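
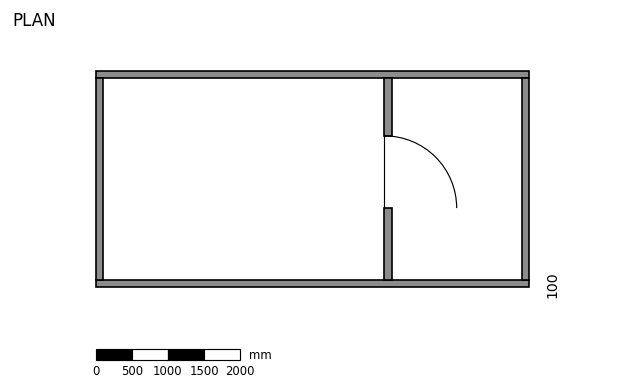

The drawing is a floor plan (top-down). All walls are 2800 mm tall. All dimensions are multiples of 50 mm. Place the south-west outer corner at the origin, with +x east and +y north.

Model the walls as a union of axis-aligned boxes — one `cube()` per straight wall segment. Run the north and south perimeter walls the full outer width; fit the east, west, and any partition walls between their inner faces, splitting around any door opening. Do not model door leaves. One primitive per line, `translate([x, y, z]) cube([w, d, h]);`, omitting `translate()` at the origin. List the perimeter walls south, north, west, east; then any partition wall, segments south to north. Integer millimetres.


cube([6000, 100, 2800]);
translate([0, 2900, 0]) cube([6000, 100, 2800]);
translate([0, 100, 0]) cube([100, 2800, 2800]);
translate([5900, 100, 0]) cube([100, 2800, 2800]);
translate([4000, 100, 0]) cube([100, 1000, 2800]);
translate([4000, 2100, 0]) cube([100, 800, 2800]);


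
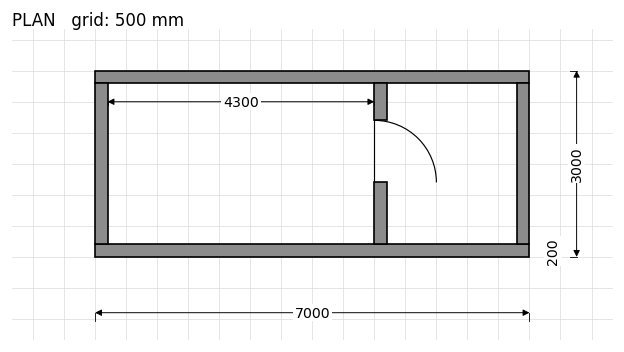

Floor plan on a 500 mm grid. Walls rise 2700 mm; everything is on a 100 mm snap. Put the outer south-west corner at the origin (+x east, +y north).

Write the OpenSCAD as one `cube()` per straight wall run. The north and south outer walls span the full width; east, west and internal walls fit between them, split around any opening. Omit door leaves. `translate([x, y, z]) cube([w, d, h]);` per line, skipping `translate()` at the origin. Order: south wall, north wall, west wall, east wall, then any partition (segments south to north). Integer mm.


cube([7000, 200, 2700]);
translate([0, 2800, 0]) cube([7000, 200, 2700]);
translate([0, 200, 0]) cube([200, 2600, 2700]);
translate([6800, 200, 0]) cube([200, 2600, 2700]);
translate([4500, 200, 0]) cube([200, 1000, 2700]);
translate([4500, 2200, 0]) cube([200, 600, 2700]);


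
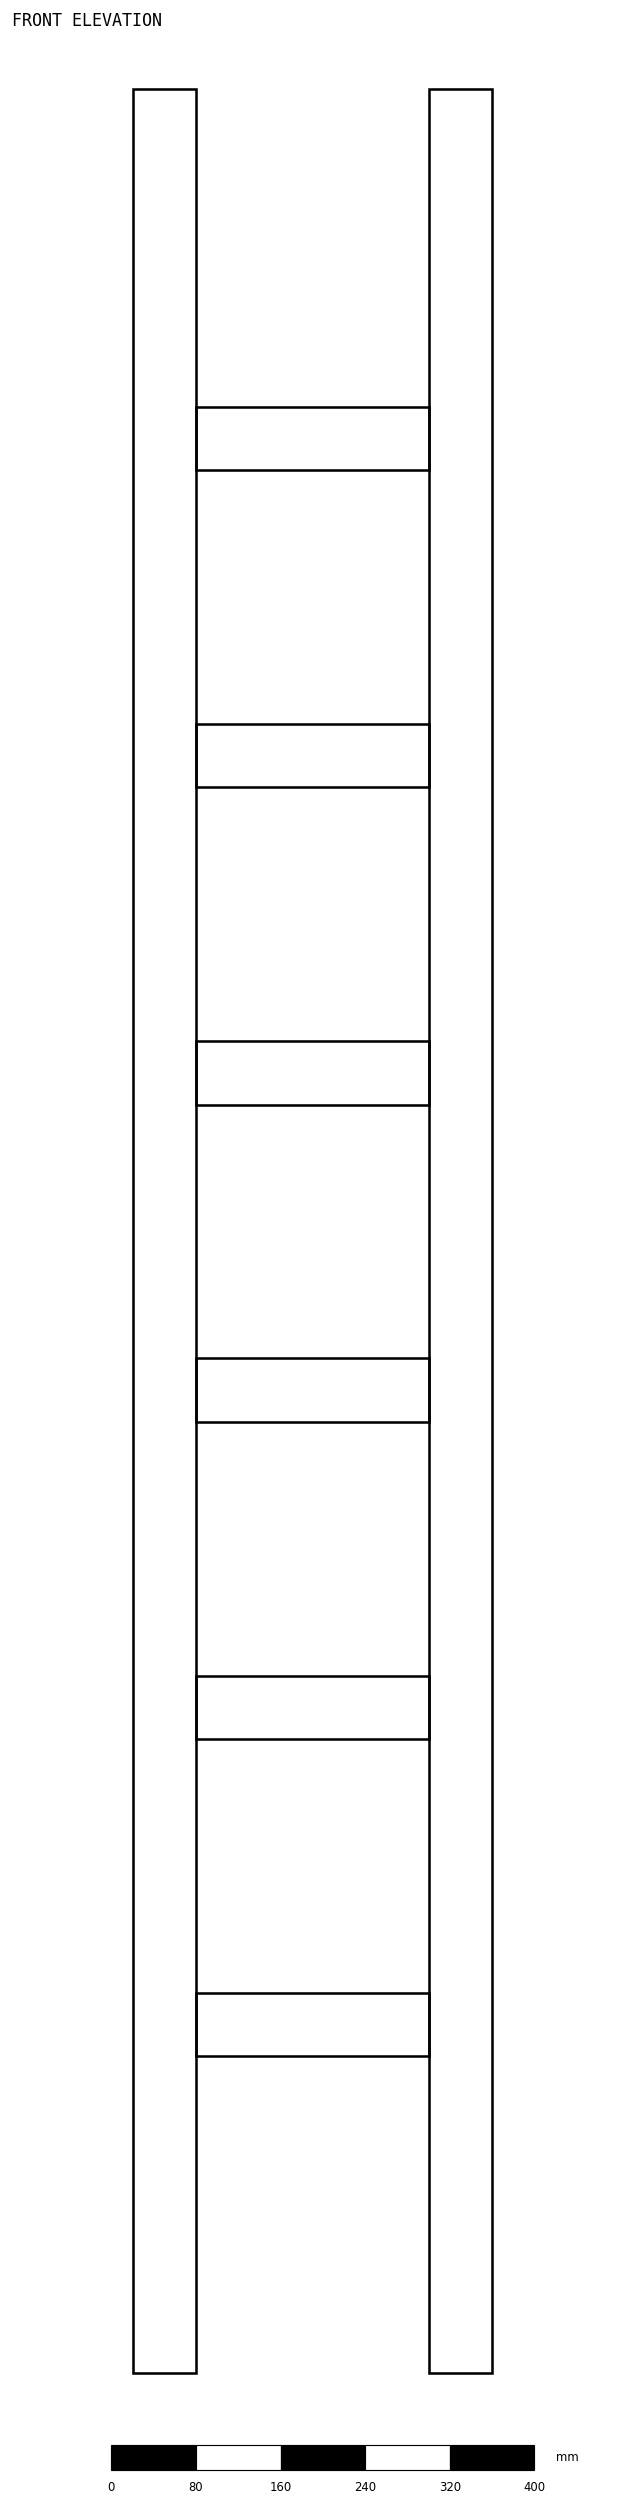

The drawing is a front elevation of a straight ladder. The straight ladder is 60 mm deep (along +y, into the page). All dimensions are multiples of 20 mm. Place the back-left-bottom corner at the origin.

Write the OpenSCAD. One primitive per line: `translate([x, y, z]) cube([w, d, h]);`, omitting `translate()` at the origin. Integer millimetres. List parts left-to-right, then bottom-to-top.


cube([60, 60, 2160]);
translate([60, 0, 300]) cube([220, 60, 60]);
translate([60, 0, 600]) cube([220, 60, 60]);
translate([60, 0, 900]) cube([220, 60, 60]);
translate([60, 0, 1200]) cube([220, 60, 60]);
translate([60, 0, 1500]) cube([220, 60, 60]);
translate([60, 0, 1800]) cube([220, 60, 60]);
translate([280, 0, 0]) cube([60, 60, 2160]);


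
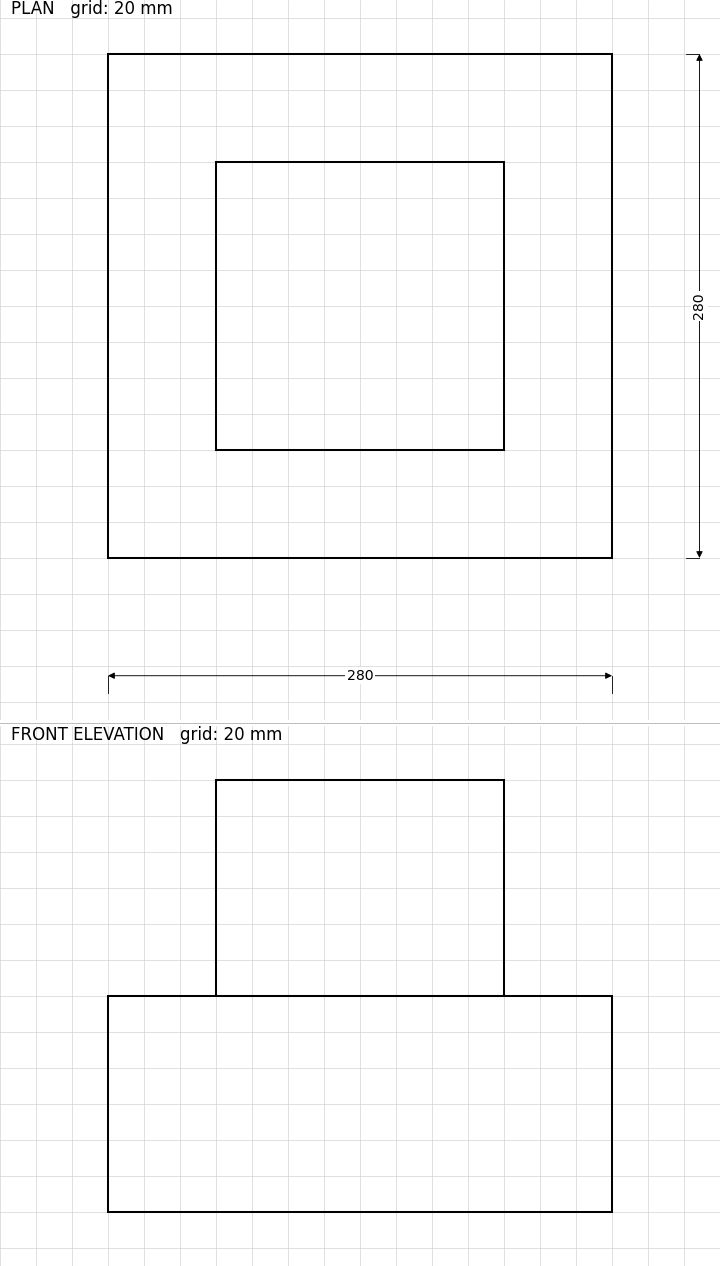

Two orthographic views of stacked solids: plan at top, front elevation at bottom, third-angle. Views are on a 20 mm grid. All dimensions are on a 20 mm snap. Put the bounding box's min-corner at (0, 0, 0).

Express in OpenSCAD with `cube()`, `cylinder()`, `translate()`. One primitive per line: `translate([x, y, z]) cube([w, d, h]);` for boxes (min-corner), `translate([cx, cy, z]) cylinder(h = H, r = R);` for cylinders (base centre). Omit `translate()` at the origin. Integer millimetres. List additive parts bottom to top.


cube([280, 280, 120]);
translate([60, 60, 120]) cube([160, 160, 120]);


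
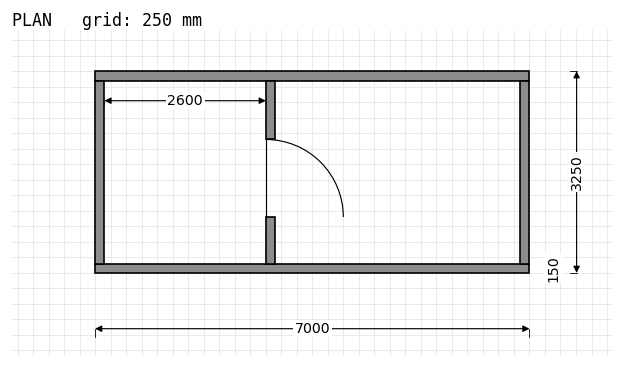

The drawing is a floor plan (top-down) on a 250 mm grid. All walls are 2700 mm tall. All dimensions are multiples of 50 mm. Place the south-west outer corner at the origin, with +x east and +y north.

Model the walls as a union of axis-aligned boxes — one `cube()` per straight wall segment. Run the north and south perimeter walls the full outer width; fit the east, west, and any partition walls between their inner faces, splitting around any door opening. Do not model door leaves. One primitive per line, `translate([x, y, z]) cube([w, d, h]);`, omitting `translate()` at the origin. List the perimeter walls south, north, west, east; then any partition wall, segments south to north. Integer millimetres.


cube([7000, 150, 2700]);
translate([0, 3100, 0]) cube([7000, 150, 2700]);
translate([0, 150, 0]) cube([150, 2950, 2700]);
translate([6850, 150, 0]) cube([150, 2950, 2700]);
translate([2750, 150, 0]) cube([150, 750, 2700]);
translate([2750, 2150, 0]) cube([150, 950, 2700]);


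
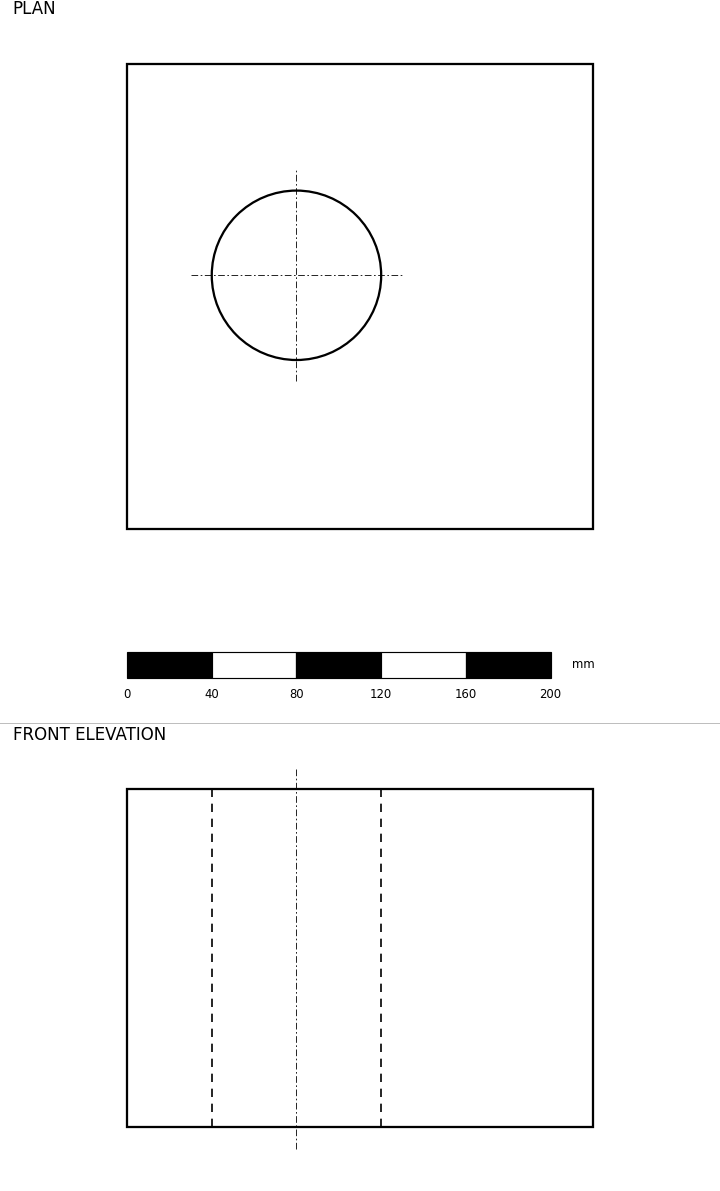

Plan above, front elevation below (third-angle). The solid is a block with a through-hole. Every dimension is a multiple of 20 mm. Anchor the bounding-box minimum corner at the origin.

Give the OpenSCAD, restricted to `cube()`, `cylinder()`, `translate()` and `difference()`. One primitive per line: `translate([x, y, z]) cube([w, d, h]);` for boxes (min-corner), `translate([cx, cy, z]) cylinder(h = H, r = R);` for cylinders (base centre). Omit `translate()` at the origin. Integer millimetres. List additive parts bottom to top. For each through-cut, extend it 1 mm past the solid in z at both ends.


difference() {
  cube([220, 220, 160]);
  translate([80, 120, -1]) cylinder(h = 162, r = 40);
}


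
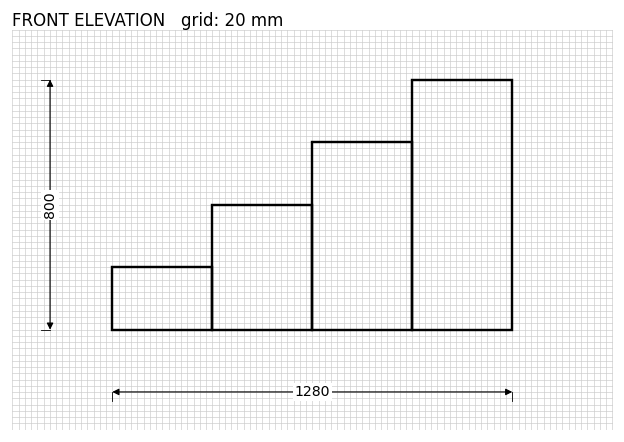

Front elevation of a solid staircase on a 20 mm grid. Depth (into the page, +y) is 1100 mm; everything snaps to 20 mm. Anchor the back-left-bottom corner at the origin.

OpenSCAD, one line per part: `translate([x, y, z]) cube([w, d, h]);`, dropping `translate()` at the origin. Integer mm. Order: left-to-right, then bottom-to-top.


cube([320, 1100, 200]);
translate([320, 0, 0]) cube([320, 1100, 400]);
translate([640, 0, 0]) cube([320, 1100, 600]);
translate([960, 0, 0]) cube([320, 1100, 800]);


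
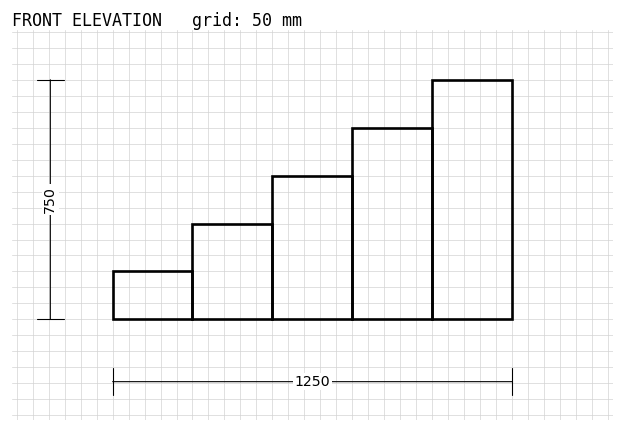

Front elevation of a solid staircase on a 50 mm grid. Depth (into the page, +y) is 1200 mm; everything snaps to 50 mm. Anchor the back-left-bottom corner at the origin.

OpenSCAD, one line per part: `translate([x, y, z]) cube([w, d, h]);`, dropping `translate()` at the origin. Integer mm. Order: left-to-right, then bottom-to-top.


cube([250, 1200, 150]);
translate([250, 0, 0]) cube([250, 1200, 300]);
translate([500, 0, 0]) cube([250, 1200, 450]);
translate([750, 0, 0]) cube([250, 1200, 600]);
translate([1000, 0, 0]) cube([250, 1200, 750]);


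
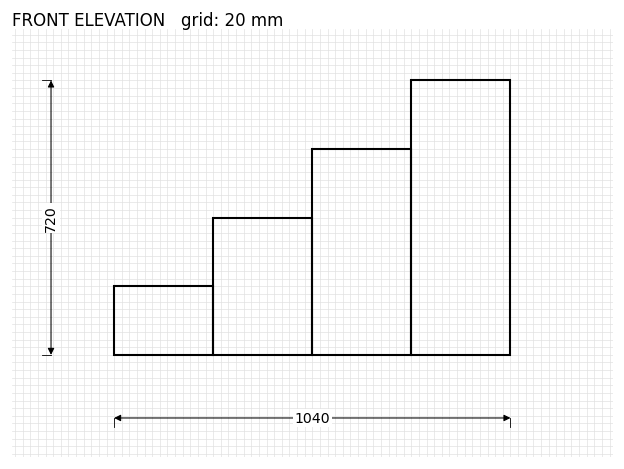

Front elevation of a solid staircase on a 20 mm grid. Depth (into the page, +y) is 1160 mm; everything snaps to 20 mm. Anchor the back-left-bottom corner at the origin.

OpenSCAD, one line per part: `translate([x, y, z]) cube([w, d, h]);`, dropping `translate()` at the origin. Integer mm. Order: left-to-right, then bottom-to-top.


cube([260, 1160, 180]);
translate([260, 0, 0]) cube([260, 1160, 360]);
translate([520, 0, 0]) cube([260, 1160, 540]);
translate([780, 0, 0]) cube([260, 1160, 720]);


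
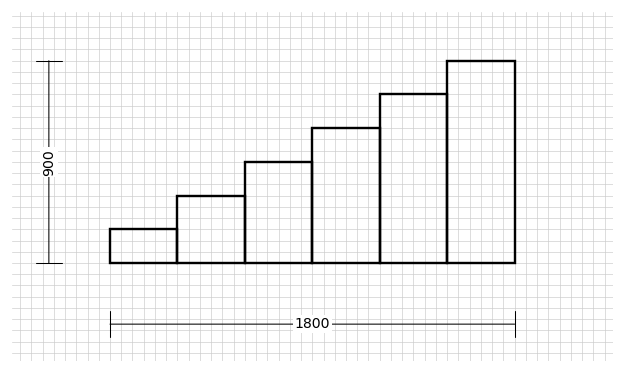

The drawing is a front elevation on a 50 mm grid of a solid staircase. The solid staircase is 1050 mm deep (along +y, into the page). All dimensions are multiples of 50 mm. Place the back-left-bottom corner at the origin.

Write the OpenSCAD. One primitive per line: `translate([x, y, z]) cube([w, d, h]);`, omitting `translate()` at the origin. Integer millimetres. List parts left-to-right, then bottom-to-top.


cube([300, 1050, 150]);
translate([300, 0, 0]) cube([300, 1050, 300]);
translate([600, 0, 0]) cube([300, 1050, 450]);
translate([900, 0, 0]) cube([300, 1050, 600]);
translate([1200, 0, 0]) cube([300, 1050, 750]);
translate([1500, 0, 0]) cube([300, 1050, 900]);


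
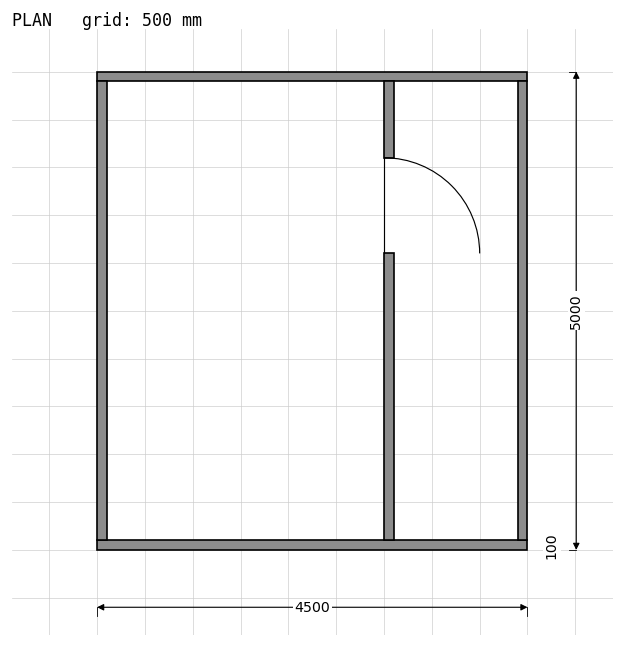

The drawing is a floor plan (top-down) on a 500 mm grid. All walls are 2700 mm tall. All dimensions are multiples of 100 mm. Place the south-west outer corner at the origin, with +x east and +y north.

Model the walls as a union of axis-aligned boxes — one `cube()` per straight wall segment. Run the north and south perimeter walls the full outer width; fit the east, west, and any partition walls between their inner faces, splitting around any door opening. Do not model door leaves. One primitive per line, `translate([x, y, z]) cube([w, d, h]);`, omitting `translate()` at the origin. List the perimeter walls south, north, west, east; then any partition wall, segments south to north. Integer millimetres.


cube([4500, 100, 2700]);
translate([0, 4900, 0]) cube([4500, 100, 2700]);
translate([0, 100, 0]) cube([100, 4800, 2700]);
translate([4400, 100, 0]) cube([100, 4800, 2700]);
translate([3000, 100, 0]) cube([100, 3000, 2700]);
translate([3000, 4100, 0]) cube([100, 800, 2700]);


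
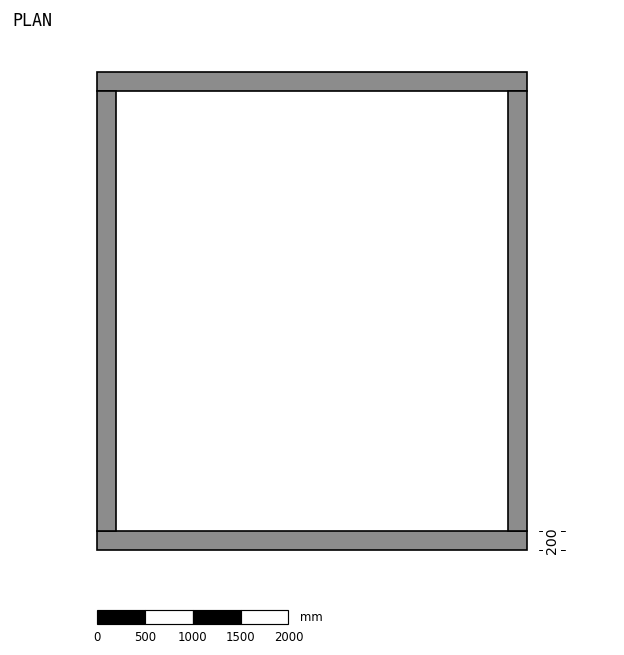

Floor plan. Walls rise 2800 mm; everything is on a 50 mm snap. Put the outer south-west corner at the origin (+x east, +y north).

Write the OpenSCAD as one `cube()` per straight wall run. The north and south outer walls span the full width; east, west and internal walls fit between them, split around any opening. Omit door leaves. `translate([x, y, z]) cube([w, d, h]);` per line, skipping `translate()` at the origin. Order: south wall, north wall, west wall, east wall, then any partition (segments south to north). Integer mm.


cube([4500, 200, 2800]);
translate([0, 4800, 0]) cube([4500, 200, 2800]);
translate([0, 200, 0]) cube([200, 4600, 2800]);
translate([4300, 200, 0]) cube([200, 4600, 2800]);


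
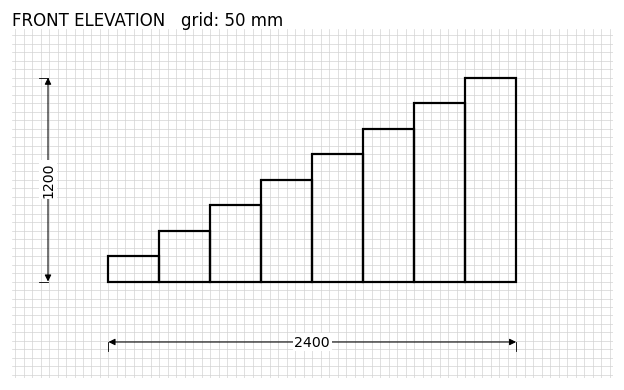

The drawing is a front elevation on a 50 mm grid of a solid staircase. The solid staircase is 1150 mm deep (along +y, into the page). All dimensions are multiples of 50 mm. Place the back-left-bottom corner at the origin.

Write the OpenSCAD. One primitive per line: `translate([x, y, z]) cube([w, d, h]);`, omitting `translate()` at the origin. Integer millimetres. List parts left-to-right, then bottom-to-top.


cube([300, 1150, 150]);
translate([300, 0, 0]) cube([300, 1150, 300]);
translate([600, 0, 0]) cube([300, 1150, 450]);
translate([900, 0, 0]) cube([300, 1150, 600]);
translate([1200, 0, 0]) cube([300, 1150, 750]);
translate([1500, 0, 0]) cube([300, 1150, 900]);
translate([1800, 0, 0]) cube([300, 1150, 1050]);
translate([2100, 0, 0]) cube([300, 1150, 1200]);


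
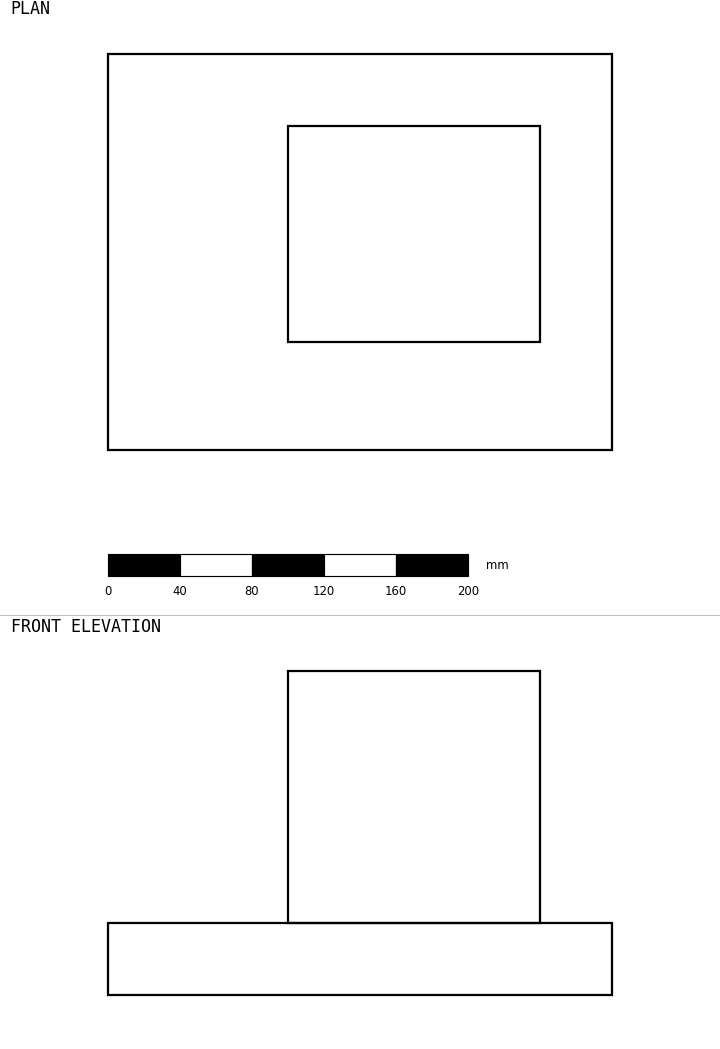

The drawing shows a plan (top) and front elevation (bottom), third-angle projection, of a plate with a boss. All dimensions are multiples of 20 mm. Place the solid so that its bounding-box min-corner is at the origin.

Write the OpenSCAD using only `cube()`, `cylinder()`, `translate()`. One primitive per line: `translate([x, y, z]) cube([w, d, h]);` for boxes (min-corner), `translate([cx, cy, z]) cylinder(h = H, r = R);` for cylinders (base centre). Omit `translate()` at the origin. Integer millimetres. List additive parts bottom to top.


cube([280, 220, 40]);
translate([100, 60, 40]) cube([140, 120, 140]);


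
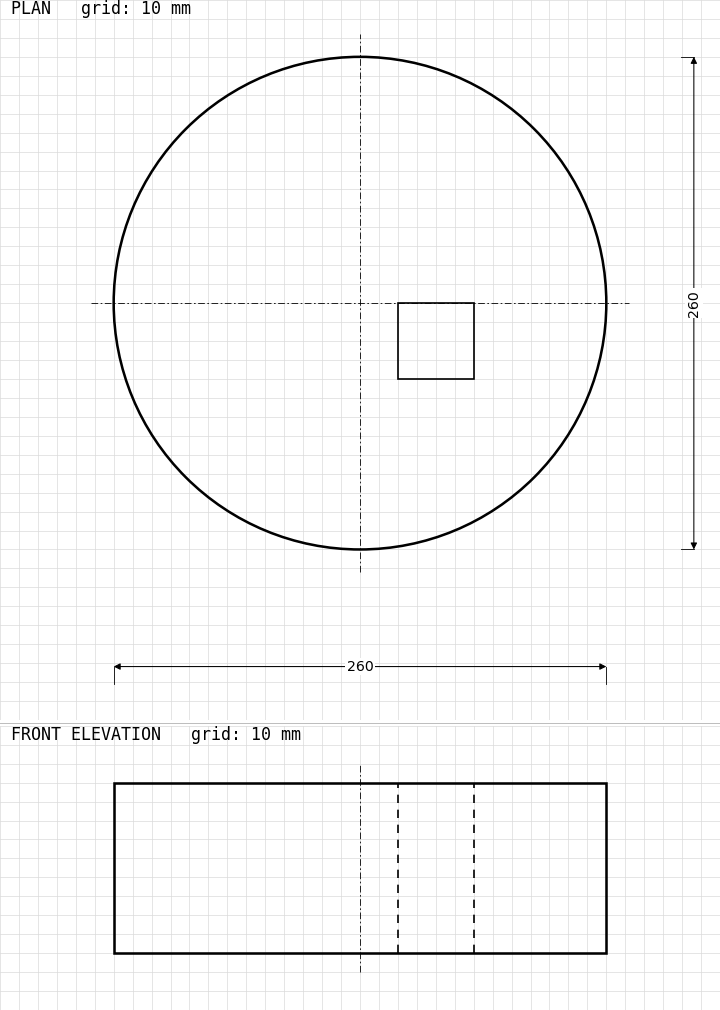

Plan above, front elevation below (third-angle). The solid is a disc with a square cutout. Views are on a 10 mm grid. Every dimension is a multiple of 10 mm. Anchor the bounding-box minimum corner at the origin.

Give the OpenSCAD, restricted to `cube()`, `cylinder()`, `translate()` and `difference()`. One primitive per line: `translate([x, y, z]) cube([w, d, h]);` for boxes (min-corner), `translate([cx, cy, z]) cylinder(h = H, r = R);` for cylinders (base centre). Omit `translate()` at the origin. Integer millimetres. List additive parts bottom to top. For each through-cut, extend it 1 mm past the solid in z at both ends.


difference() {
  translate([130, 130, 0]) cylinder(h = 90, r = 130);
  translate([150, 90, -1]) cube([40, 40, 92]);
}


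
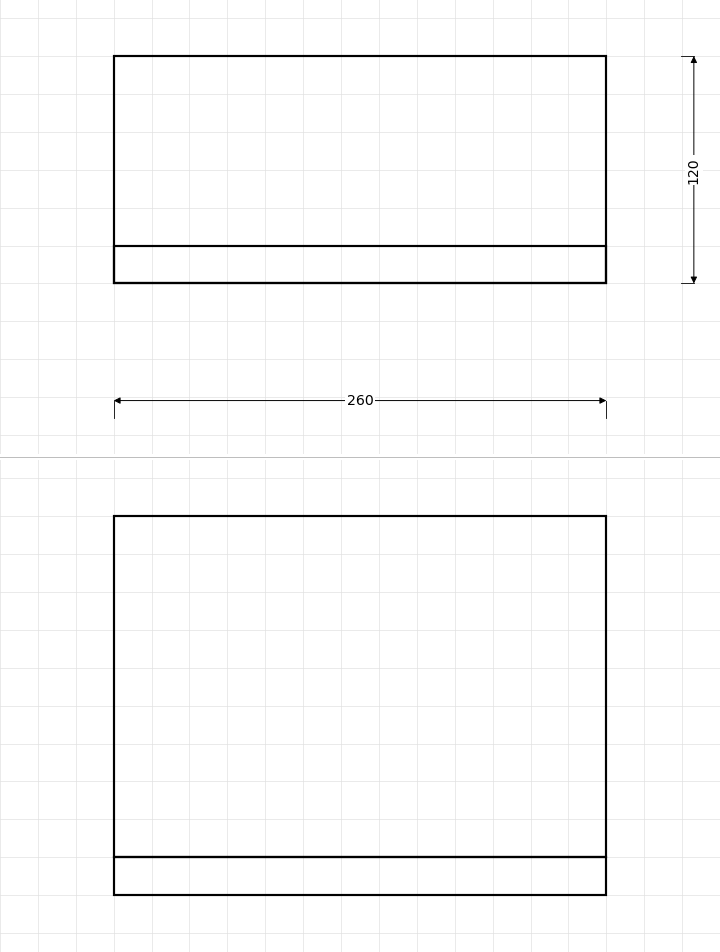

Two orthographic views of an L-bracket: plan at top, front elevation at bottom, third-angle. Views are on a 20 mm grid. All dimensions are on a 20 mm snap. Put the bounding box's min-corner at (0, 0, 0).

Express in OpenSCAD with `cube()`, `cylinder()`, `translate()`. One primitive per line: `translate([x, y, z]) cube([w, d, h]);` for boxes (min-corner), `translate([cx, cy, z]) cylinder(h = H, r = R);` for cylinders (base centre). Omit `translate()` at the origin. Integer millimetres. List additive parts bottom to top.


cube([260, 120, 20]);
translate([0, 0, 20]) cube([260, 20, 180]);


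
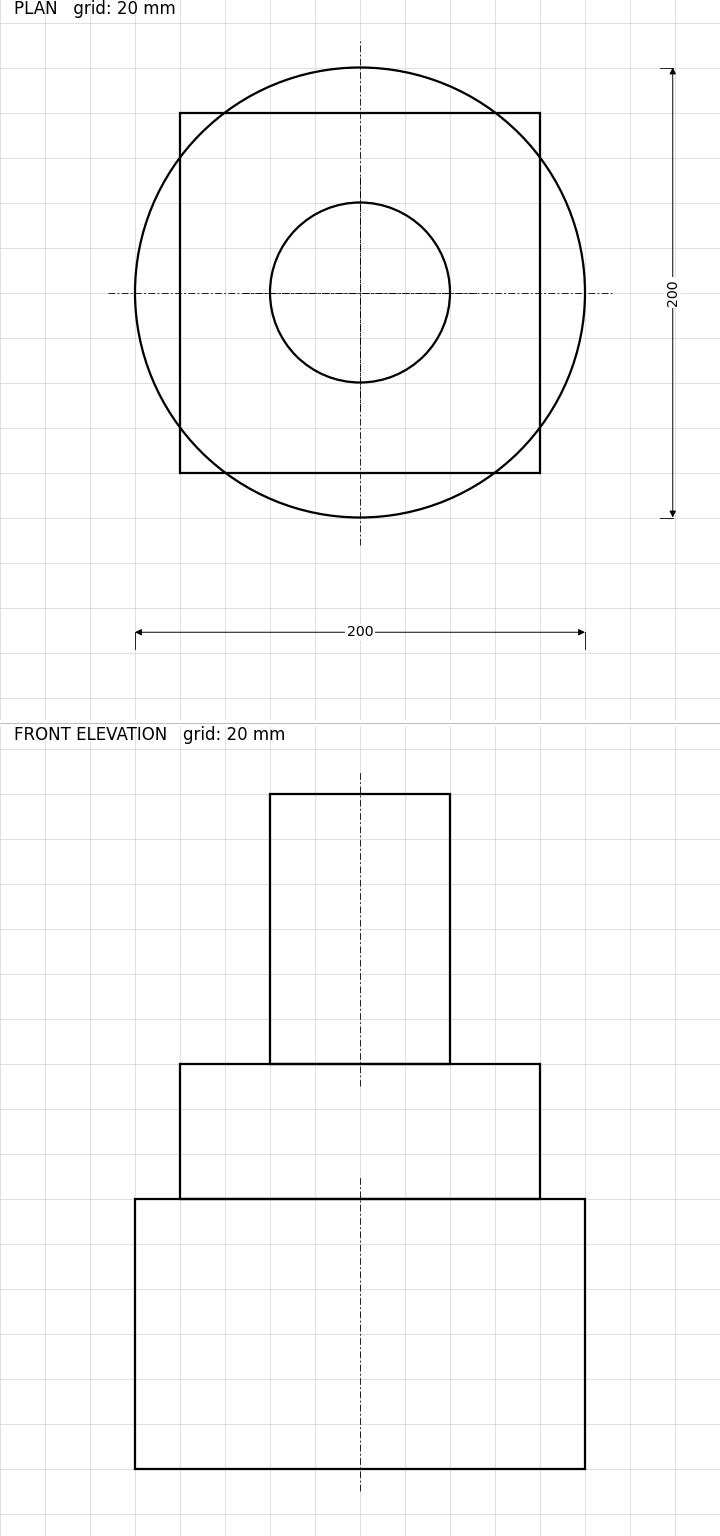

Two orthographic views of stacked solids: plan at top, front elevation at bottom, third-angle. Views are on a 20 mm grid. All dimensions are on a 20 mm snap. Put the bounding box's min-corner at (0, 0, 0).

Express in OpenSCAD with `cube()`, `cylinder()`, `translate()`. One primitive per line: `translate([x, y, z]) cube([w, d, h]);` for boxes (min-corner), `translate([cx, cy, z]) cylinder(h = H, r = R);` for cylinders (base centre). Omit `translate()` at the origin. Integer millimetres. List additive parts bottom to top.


translate([100, 100, 0]) cylinder(h = 120, r = 100);
translate([20, 20, 120]) cube([160, 160, 60]);
translate([100, 100, 180]) cylinder(h = 120, r = 40);


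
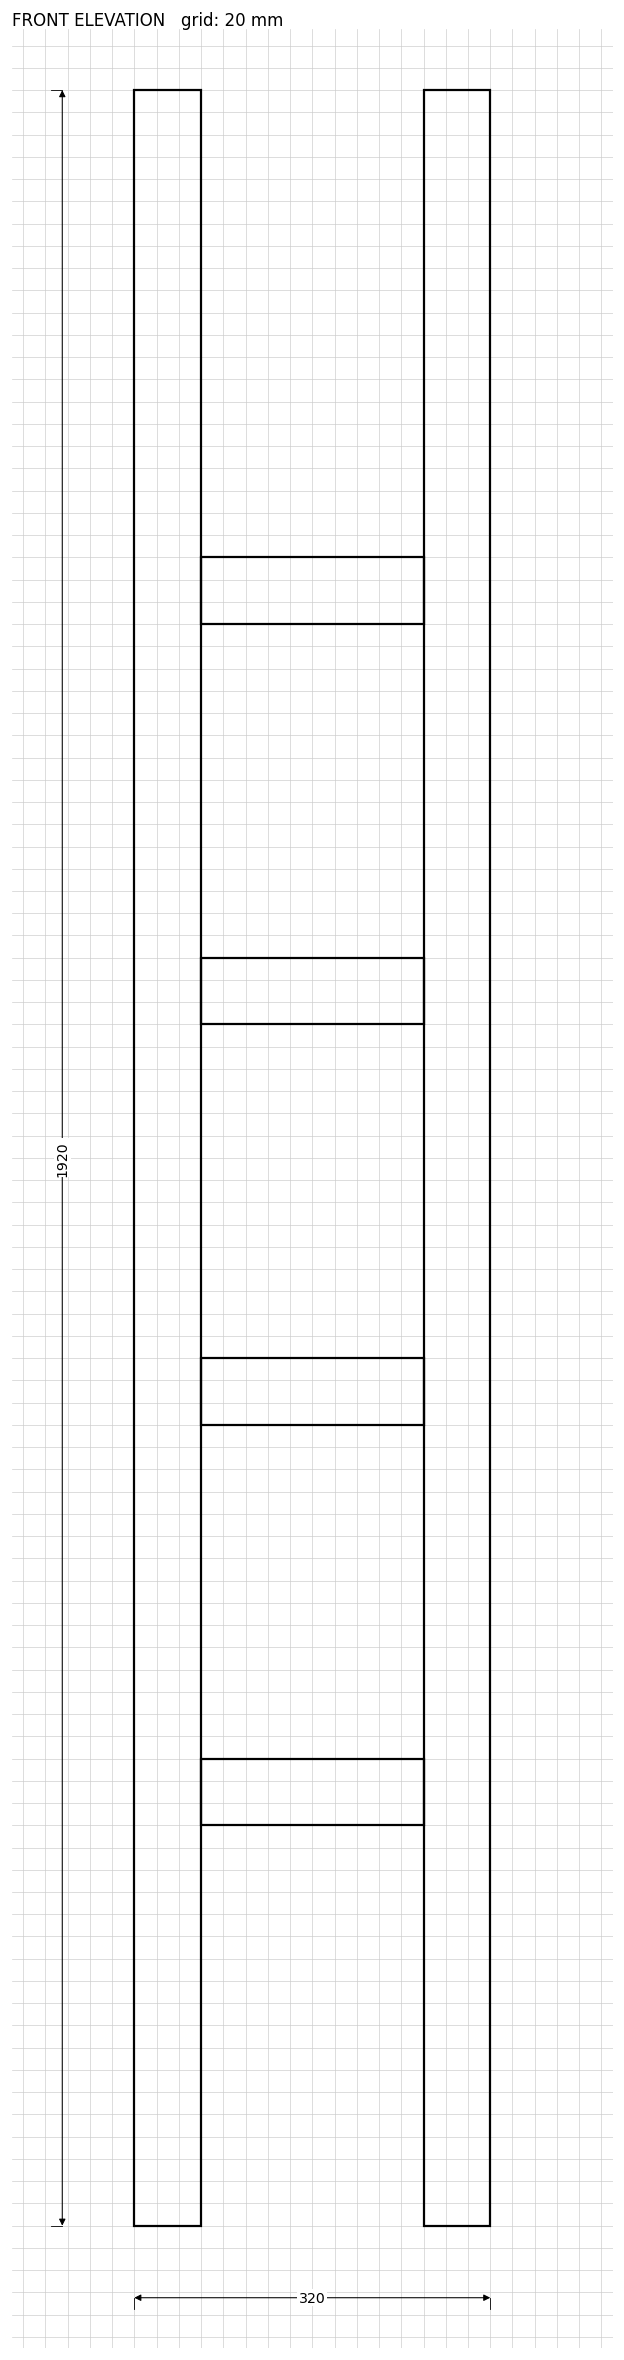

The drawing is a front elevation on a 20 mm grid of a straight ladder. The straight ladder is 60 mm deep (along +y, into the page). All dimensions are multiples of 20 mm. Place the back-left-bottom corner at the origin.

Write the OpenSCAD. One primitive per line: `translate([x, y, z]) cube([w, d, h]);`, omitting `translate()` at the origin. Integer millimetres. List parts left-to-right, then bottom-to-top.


cube([60, 60, 1920]);
translate([60, 0, 360]) cube([200, 60, 60]);
translate([60, 0, 720]) cube([200, 60, 60]);
translate([60, 0, 1080]) cube([200, 60, 60]);
translate([60, 0, 1440]) cube([200, 60, 60]);
translate([260, 0, 0]) cube([60, 60, 1920]);


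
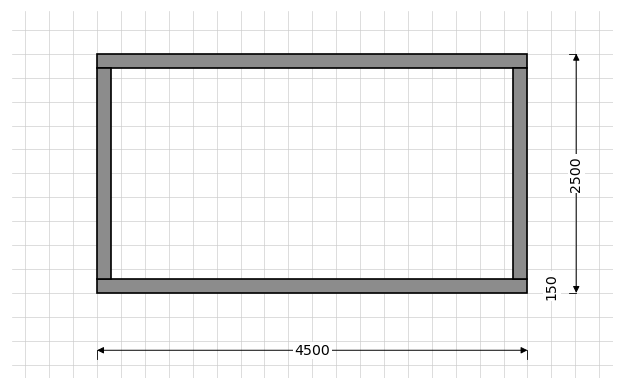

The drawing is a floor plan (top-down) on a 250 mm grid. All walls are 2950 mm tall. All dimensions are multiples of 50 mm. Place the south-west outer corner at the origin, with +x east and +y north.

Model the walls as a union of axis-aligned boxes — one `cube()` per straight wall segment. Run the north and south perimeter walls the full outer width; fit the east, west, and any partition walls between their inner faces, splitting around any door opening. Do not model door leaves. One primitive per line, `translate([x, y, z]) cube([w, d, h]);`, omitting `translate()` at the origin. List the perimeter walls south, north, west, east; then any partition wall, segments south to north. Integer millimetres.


cube([4500, 150, 2950]);
translate([0, 2350, 0]) cube([4500, 150, 2950]);
translate([0, 150, 0]) cube([150, 2200, 2950]);
translate([4350, 150, 0]) cube([150, 2200, 2950]);


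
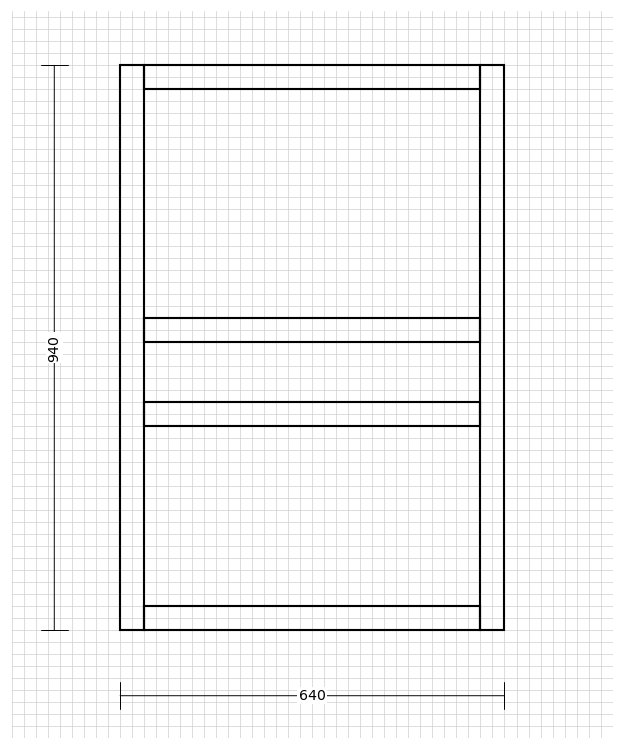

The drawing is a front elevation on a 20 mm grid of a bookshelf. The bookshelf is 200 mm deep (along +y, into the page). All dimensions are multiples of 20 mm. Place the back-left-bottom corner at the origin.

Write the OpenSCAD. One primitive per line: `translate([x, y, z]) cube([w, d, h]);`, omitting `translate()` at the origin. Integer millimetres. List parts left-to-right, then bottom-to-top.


cube([40, 200, 940]);
translate([40, 0, 0]) cube([560, 200, 40]);
translate([40, 0, 340]) cube([560, 200, 40]);
translate([40, 0, 480]) cube([560, 200, 40]);
translate([40, 0, 900]) cube([560, 200, 40]);
translate([600, 0, 0]) cube([40, 200, 940]);


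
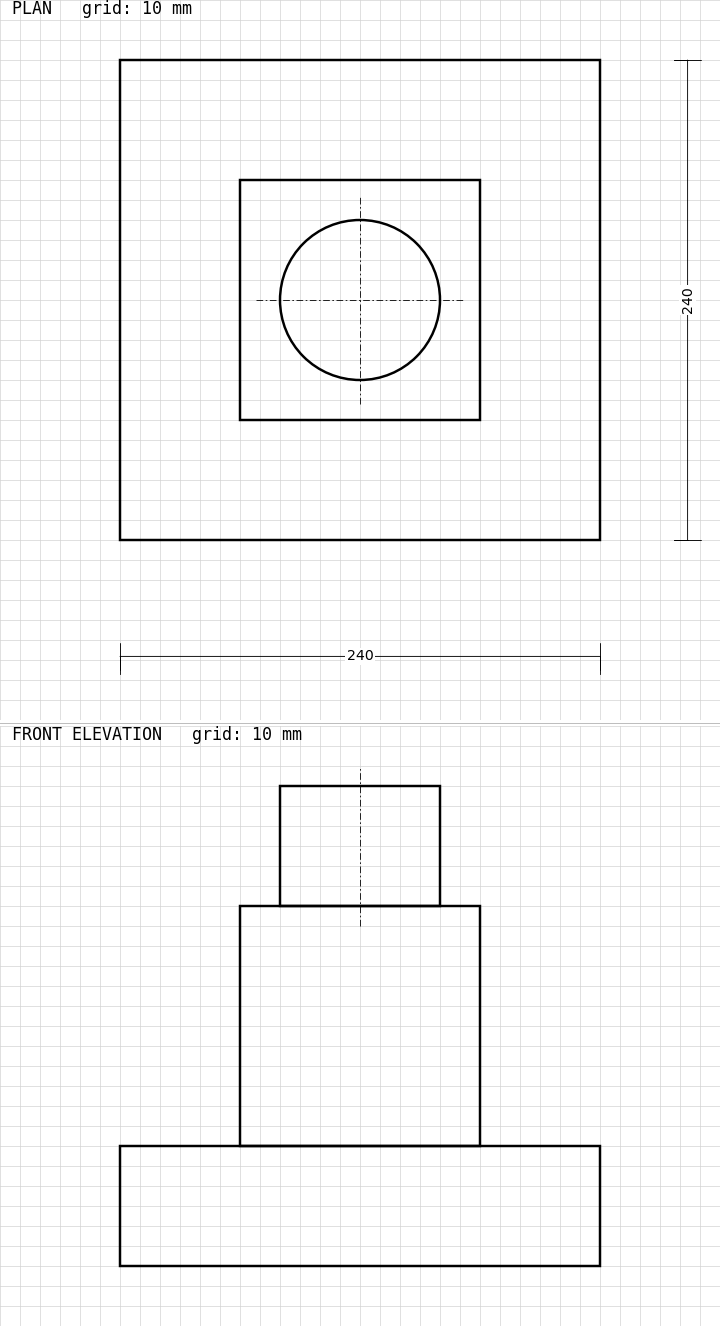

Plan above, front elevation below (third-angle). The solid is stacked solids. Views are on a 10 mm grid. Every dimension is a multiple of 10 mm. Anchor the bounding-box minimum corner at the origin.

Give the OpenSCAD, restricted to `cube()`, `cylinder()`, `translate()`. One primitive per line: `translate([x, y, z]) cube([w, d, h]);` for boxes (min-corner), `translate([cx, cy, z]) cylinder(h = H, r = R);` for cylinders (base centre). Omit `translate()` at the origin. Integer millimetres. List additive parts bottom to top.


cube([240, 240, 60]);
translate([60, 60, 60]) cube([120, 120, 120]);
translate([120, 120, 180]) cylinder(h = 60, r = 40);


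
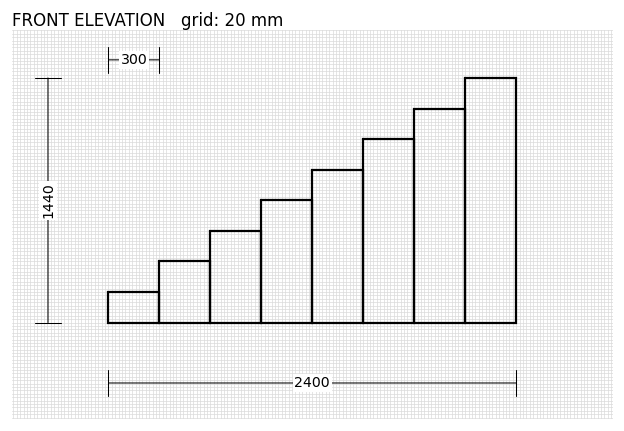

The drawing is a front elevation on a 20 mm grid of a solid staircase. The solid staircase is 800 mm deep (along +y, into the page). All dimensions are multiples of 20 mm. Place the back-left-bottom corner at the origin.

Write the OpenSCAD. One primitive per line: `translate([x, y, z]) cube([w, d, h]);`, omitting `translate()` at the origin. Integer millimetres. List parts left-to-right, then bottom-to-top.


cube([300, 800, 180]);
translate([300, 0, 0]) cube([300, 800, 360]);
translate([600, 0, 0]) cube([300, 800, 540]);
translate([900, 0, 0]) cube([300, 800, 720]);
translate([1200, 0, 0]) cube([300, 800, 900]);
translate([1500, 0, 0]) cube([300, 800, 1080]);
translate([1800, 0, 0]) cube([300, 800, 1260]);
translate([2100, 0, 0]) cube([300, 800, 1440]);


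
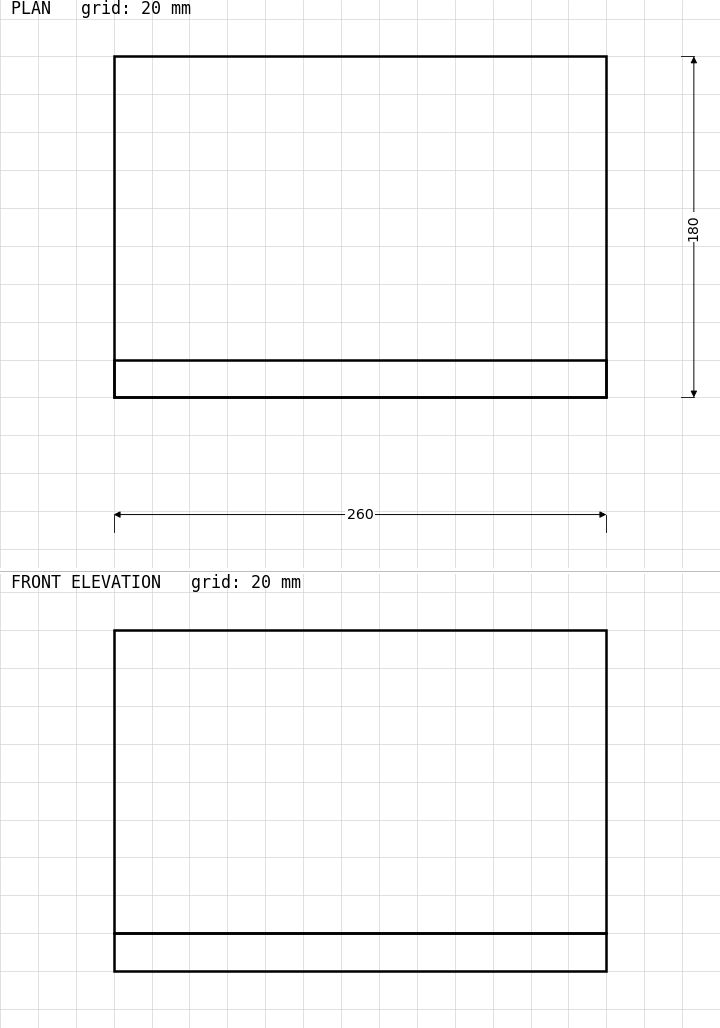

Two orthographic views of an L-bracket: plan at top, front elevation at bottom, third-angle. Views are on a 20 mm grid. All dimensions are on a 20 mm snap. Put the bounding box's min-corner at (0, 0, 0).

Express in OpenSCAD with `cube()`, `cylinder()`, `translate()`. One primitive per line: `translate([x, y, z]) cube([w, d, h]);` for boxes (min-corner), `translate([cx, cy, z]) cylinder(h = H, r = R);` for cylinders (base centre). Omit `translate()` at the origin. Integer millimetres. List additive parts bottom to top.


cube([260, 180, 20]);
translate([0, 0, 20]) cube([260, 20, 160]);


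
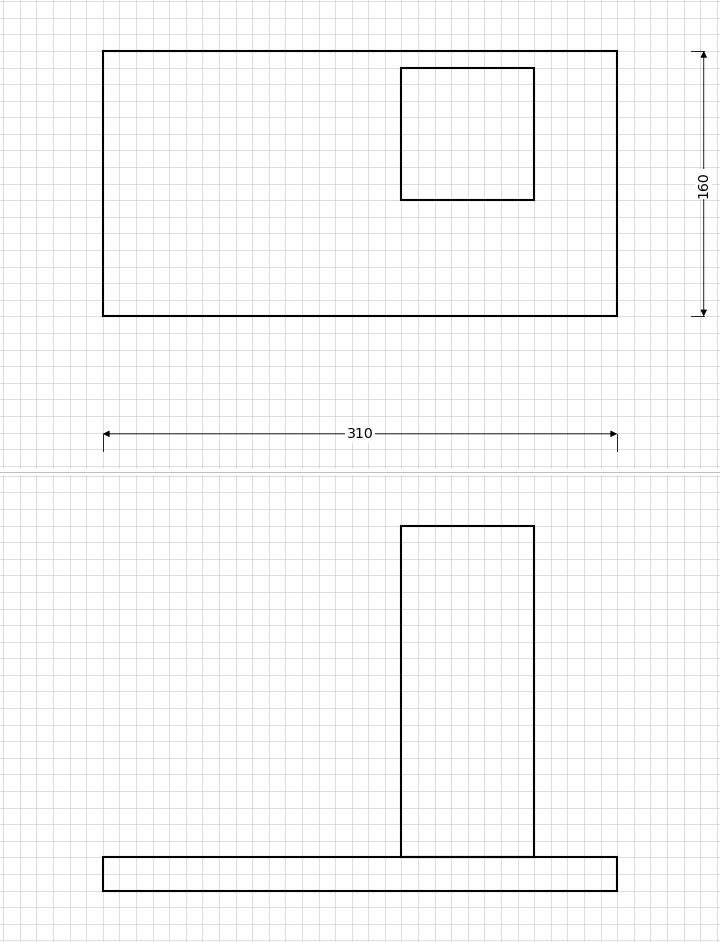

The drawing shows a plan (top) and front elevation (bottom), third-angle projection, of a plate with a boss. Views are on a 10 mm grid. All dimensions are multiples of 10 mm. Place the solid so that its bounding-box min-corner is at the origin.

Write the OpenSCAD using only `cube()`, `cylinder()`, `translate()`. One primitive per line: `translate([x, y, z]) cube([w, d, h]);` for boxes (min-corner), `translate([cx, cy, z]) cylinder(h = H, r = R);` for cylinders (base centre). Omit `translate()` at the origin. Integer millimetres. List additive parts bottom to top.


cube([310, 160, 20]);
translate([180, 70, 20]) cube([80, 80, 200]);


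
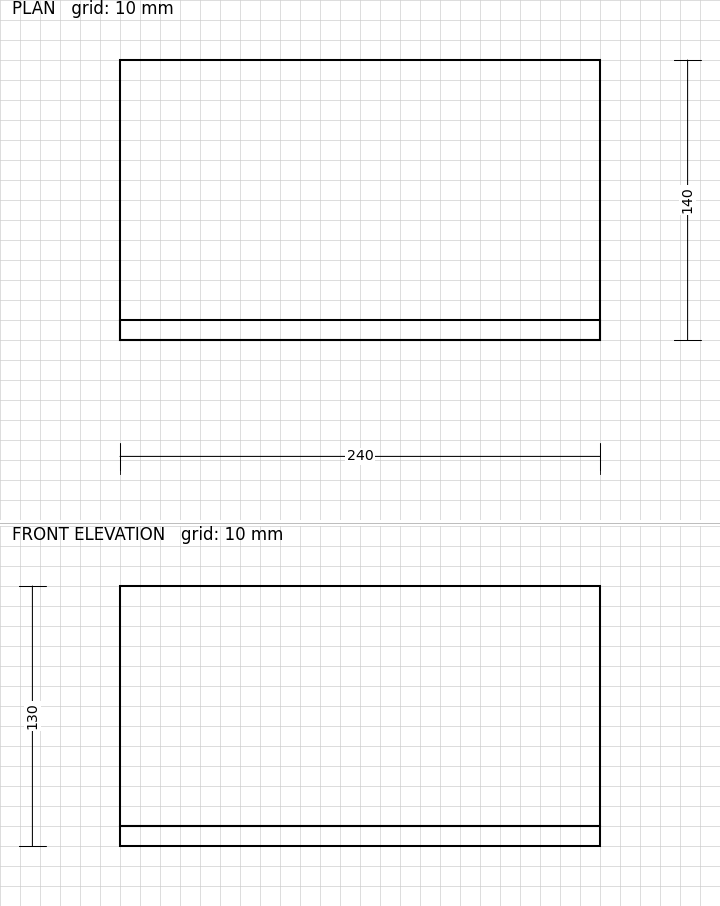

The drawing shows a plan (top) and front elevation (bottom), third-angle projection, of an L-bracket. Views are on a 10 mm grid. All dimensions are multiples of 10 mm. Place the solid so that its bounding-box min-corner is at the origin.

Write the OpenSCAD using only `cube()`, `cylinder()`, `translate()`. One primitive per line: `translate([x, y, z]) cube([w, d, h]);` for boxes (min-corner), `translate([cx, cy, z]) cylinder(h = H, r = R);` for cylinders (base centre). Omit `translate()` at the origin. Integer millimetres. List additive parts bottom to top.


cube([240, 140, 10]);
translate([0, 0, 10]) cube([240, 10, 120]);


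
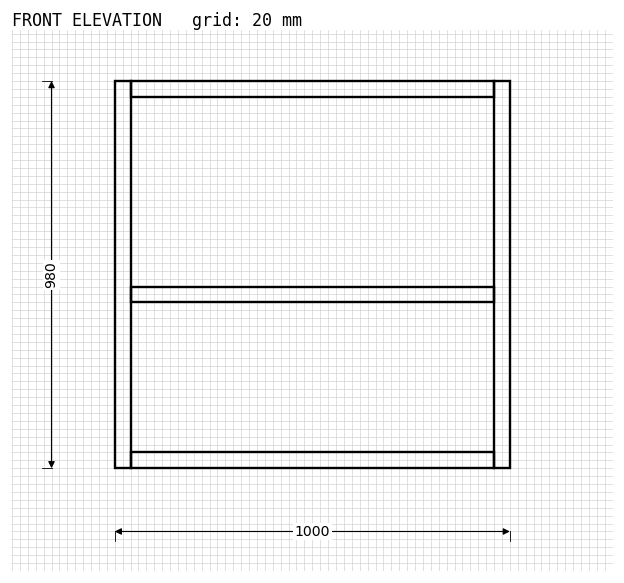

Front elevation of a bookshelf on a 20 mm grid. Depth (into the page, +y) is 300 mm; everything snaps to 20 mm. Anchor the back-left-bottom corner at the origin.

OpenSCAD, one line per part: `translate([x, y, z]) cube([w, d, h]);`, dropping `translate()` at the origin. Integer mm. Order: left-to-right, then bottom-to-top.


cube([40, 300, 980]);
translate([40, 0, 0]) cube([920, 300, 40]);
translate([40, 0, 420]) cube([920, 300, 40]);
translate([40, 0, 940]) cube([920, 300, 40]);
translate([960, 0, 0]) cube([40, 300, 980]);


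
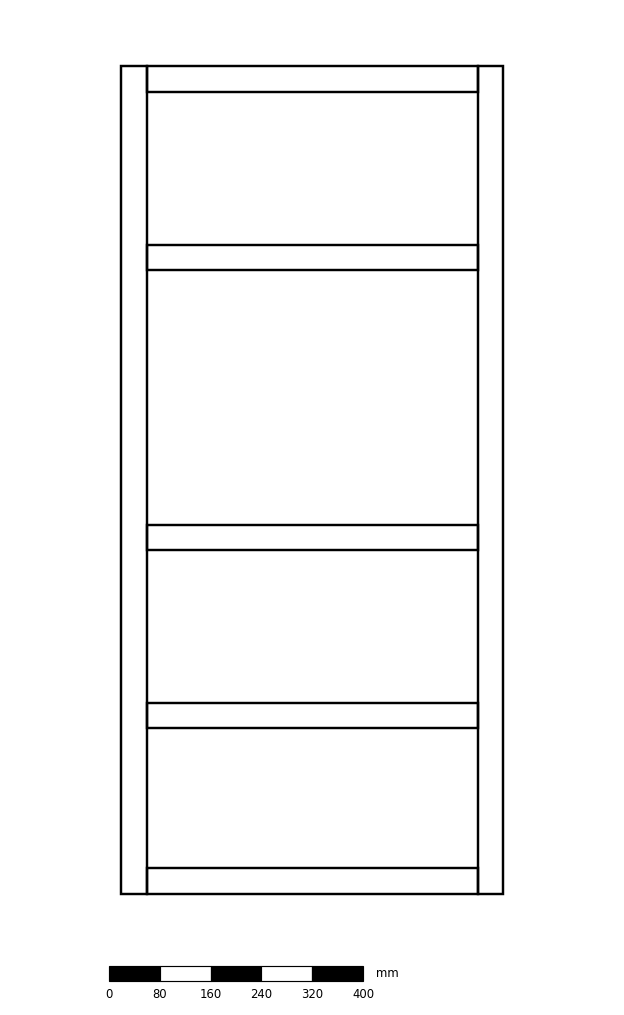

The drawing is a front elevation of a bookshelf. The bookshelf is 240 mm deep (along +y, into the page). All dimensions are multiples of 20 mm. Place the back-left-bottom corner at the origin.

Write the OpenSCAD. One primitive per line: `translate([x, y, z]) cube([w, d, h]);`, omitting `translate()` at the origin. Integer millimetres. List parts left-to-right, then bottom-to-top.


cube([40, 240, 1300]);
translate([40, 0, 0]) cube([520, 240, 40]);
translate([40, 0, 260]) cube([520, 240, 40]);
translate([40, 0, 540]) cube([520, 240, 40]);
translate([40, 0, 980]) cube([520, 240, 40]);
translate([40, 0, 1260]) cube([520, 240, 40]);
translate([560, 0, 0]) cube([40, 240, 1300]);


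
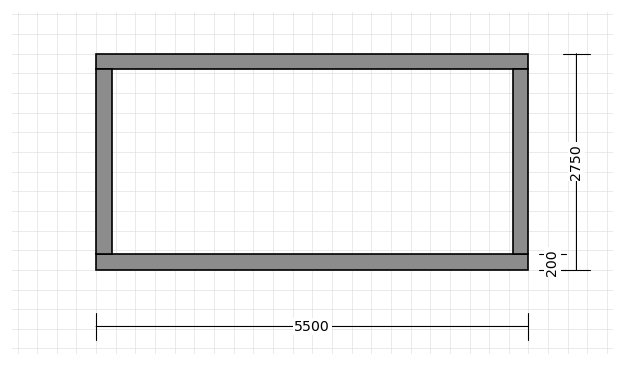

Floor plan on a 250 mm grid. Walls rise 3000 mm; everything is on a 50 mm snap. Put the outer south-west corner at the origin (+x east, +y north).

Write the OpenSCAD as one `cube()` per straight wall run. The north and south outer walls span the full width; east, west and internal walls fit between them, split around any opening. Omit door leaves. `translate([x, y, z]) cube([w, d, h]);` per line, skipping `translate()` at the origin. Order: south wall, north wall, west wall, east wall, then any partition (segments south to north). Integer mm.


cube([5500, 200, 3000]);
translate([0, 2550, 0]) cube([5500, 200, 3000]);
translate([0, 200, 0]) cube([200, 2350, 3000]);
translate([5300, 200, 0]) cube([200, 2350, 3000]);


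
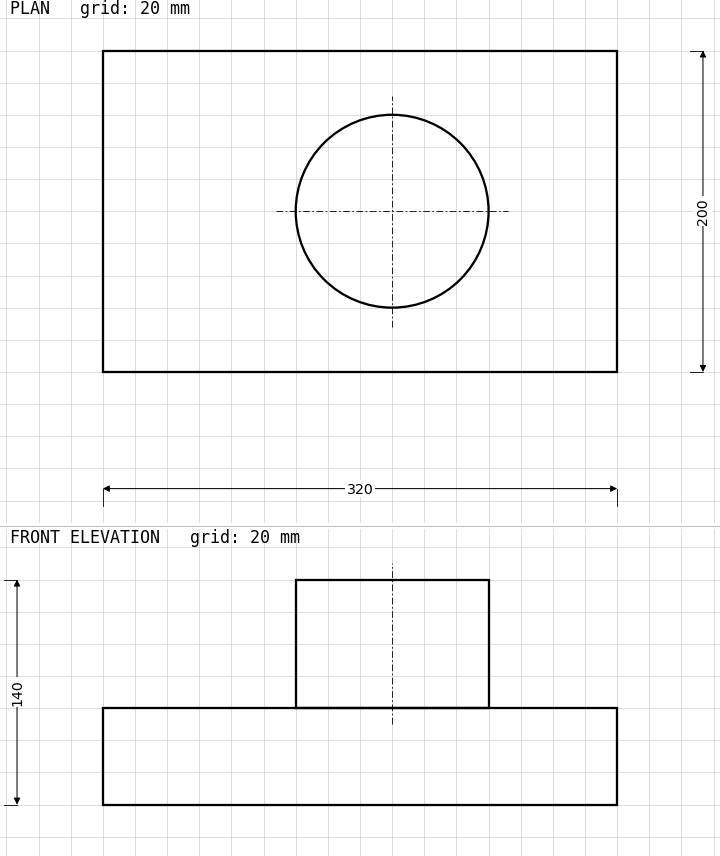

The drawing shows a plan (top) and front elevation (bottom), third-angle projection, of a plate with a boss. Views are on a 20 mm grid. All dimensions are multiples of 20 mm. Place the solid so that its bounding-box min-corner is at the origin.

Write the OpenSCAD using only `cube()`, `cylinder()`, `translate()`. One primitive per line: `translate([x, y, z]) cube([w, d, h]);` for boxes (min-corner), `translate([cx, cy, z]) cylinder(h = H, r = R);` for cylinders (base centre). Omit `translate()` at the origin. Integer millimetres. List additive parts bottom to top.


cube([320, 200, 60]);
translate([180, 100, 60]) cylinder(h = 80, r = 60);


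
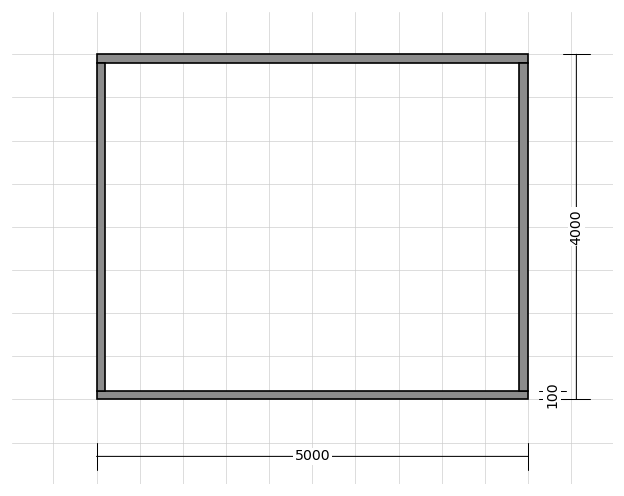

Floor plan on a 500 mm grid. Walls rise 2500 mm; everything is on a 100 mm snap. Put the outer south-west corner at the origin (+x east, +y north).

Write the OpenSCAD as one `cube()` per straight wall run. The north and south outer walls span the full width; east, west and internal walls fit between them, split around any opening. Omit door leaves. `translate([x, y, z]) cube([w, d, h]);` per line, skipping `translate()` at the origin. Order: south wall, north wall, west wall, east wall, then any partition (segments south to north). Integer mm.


cube([5000, 100, 2500]);
translate([0, 3900, 0]) cube([5000, 100, 2500]);
translate([0, 100, 0]) cube([100, 3800, 2500]);
translate([4900, 100, 0]) cube([100, 3800, 2500]);


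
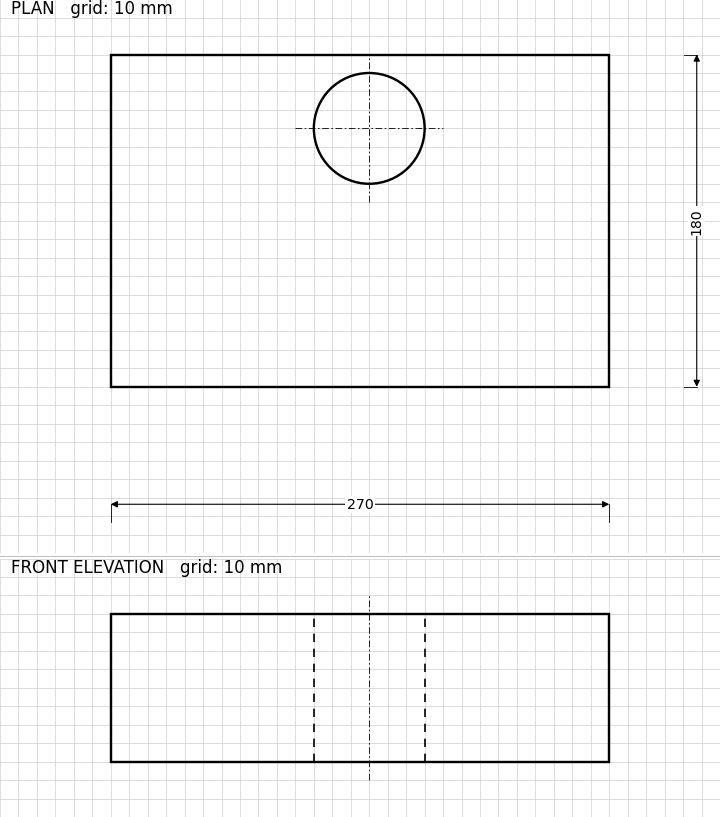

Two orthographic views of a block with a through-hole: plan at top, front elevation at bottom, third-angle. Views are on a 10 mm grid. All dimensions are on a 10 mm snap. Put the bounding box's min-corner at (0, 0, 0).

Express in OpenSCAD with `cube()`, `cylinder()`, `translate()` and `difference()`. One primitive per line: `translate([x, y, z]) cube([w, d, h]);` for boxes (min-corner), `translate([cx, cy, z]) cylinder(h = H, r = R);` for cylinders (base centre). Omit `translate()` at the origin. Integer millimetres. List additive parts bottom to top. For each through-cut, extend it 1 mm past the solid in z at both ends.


difference() {
  cube([270, 180, 80]);
  translate([140, 140, -1]) cylinder(h = 82, r = 30);
}


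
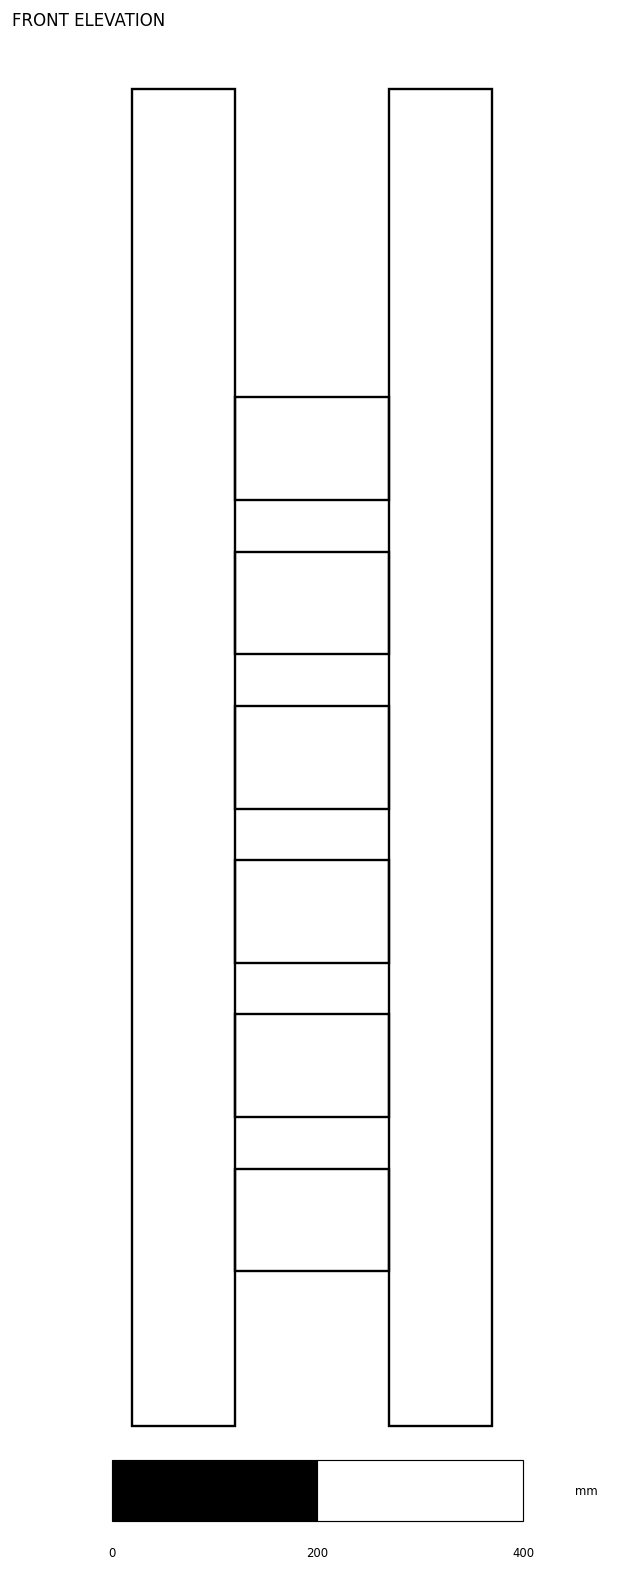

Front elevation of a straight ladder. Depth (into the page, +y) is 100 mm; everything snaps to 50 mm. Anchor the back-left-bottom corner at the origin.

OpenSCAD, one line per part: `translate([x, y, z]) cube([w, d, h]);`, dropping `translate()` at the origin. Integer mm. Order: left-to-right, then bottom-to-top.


cube([100, 100, 1300]);
translate([100, 0, 150]) cube([150, 100, 100]);
translate([100, 0, 300]) cube([150, 100, 100]);
translate([100, 0, 450]) cube([150, 100, 100]);
translate([100, 0, 600]) cube([150, 100, 100]);
translate([100, 0, 750]) cube([150, 100, 100]);
translate([100, 0, 900]) cube([150, 100, 100]);
translate([250, 0, 0]) cube([100, 100, 1300]);


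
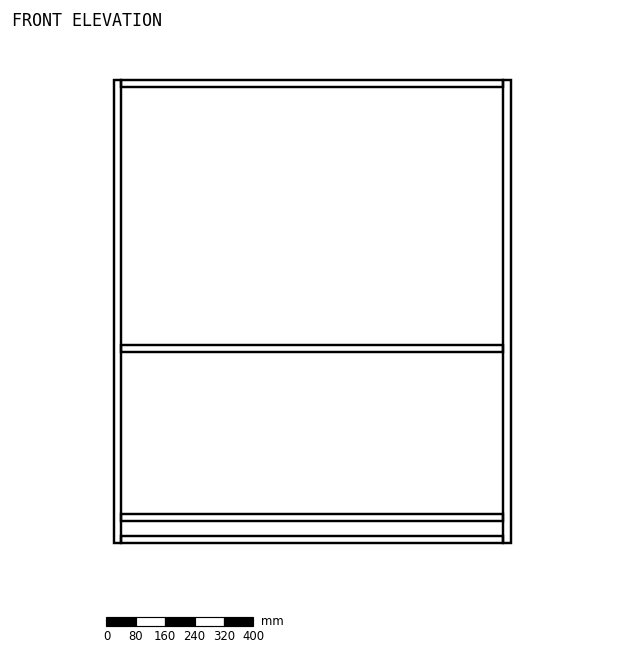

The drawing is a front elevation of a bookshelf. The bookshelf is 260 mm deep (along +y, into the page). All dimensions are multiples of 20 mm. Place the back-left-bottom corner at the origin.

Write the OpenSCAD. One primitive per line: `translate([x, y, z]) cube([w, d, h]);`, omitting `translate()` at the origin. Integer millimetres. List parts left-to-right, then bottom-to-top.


cube([20, 260, 1260]);
translate([20, 0, 0]) cube([1040, 260, 20]);
translate([20, 0, 60]) cube([1040, 260, 20]);
translate([20, 0, 520]) cube([1040, 260, 20]);
translate([20, 0, 1240]) cube([1040, 260, 20]);
translate([1060, 0, 0]) cube([20, 260, 1260]);


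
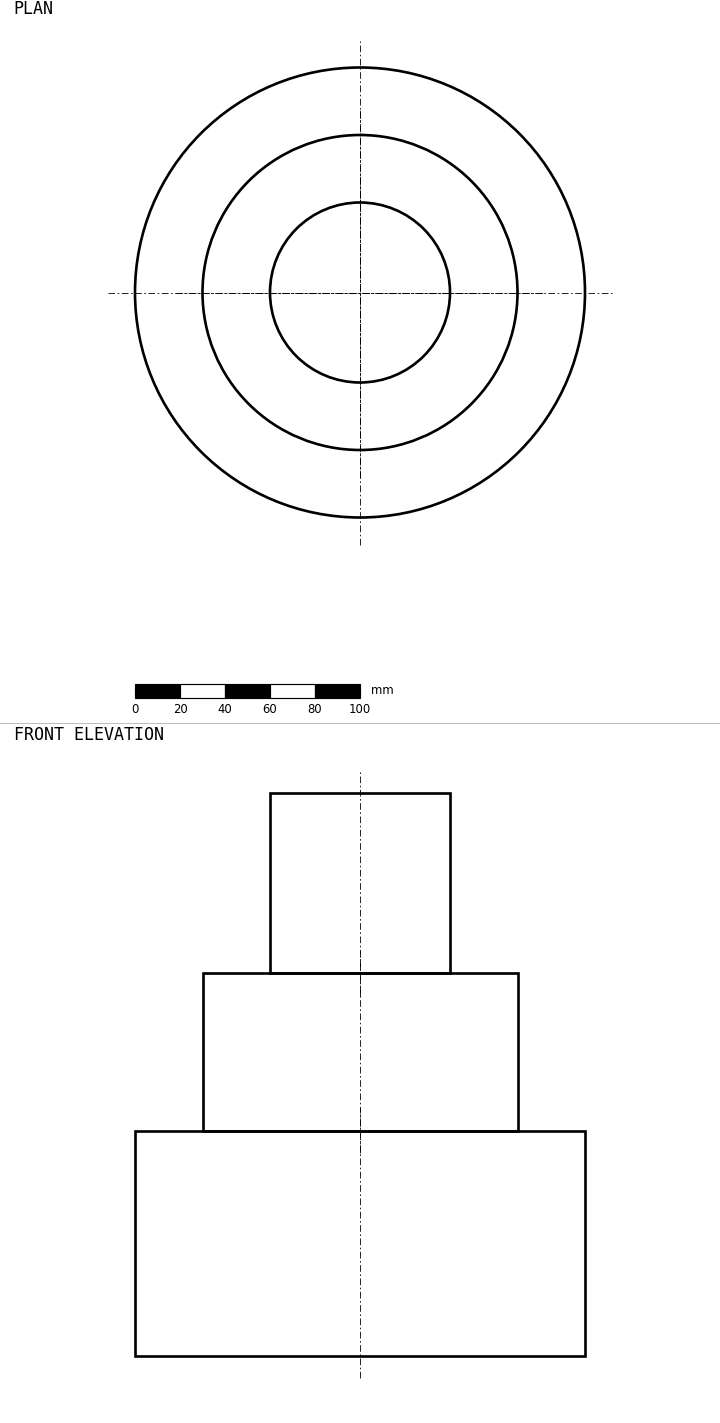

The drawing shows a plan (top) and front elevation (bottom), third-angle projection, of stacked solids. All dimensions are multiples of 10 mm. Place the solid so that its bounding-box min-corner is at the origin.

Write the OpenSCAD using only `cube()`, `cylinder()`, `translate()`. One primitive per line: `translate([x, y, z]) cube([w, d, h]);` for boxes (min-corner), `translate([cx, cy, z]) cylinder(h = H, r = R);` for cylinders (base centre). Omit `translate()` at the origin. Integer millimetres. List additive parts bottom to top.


translate([100, 100, 0]) cylinder(h = 100, r = 100);
translate([100, 100, 100]) cylinder(h = 70, r = 70);
translate([100, 100, 170]) cylinder(h = 80, r = 40);


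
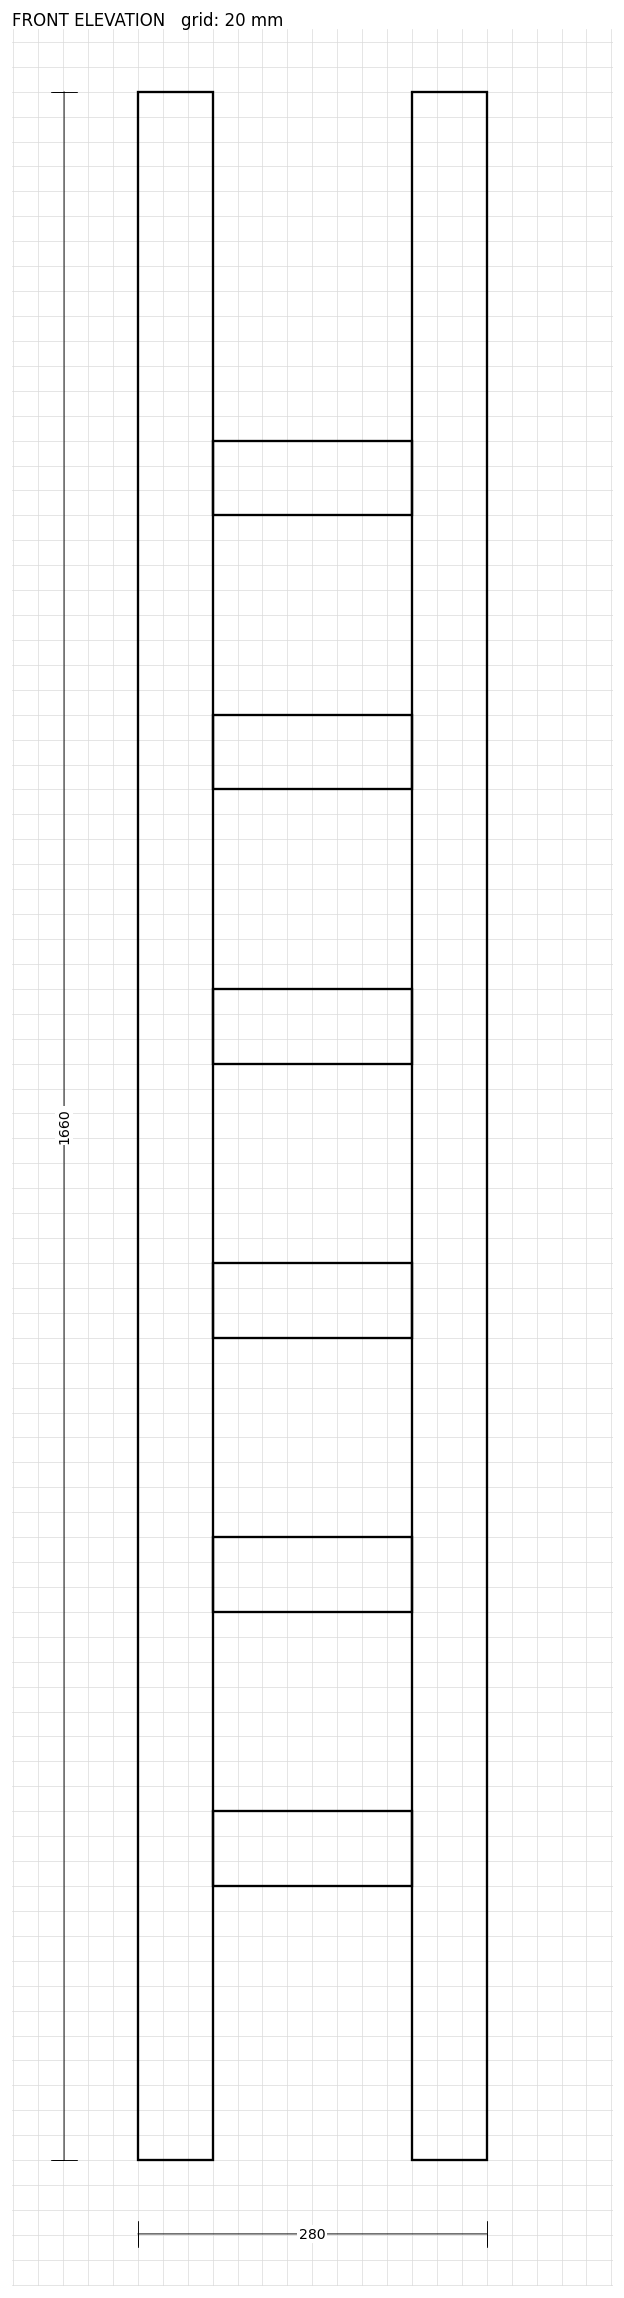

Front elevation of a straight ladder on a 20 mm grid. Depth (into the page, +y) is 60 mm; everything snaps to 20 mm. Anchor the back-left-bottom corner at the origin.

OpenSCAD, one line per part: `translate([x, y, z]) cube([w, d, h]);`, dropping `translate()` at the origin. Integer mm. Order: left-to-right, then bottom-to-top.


cube([60, 60, 1660]);
translate([60, 0, 220]) cube([160, 60, 60]);
translate([60, 0, 440]) cube([160, 60, 60]);
translate([60, 0, 660]) cube([160, 60, 60]);
translate([60, 0, 880]) cube([160, 60, 60]);
translate([60, 0, 1100]) cube([160, 60, 60]);
translate([60, 0, 1320]) cube([160, 60, 60]);
translate([220, 0, 0]) cube([60, 60, 1660]);


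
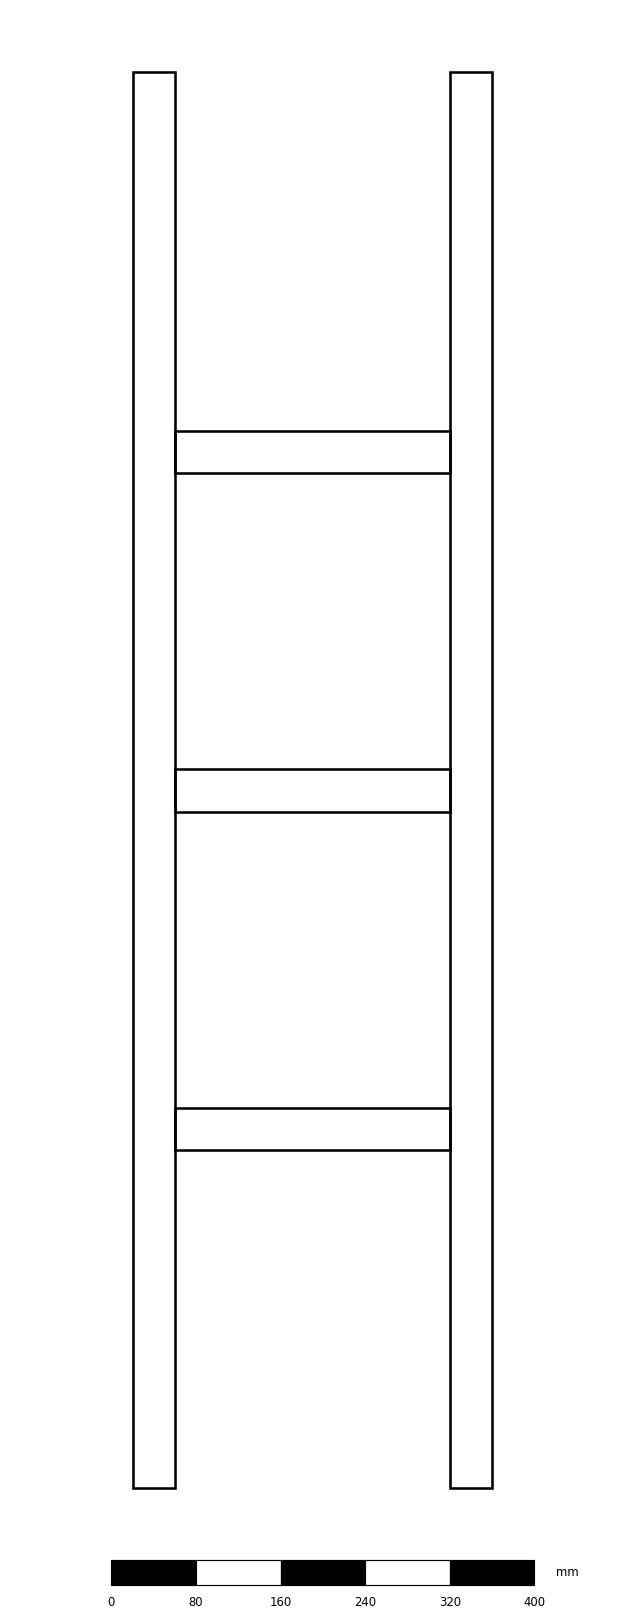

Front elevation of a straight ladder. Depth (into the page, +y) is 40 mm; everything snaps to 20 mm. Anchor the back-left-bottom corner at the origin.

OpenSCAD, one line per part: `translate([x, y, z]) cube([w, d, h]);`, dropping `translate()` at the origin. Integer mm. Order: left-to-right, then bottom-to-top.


cube([40, 40, 1340]);
translate([40, 0, 320]) cube([260, 40, 40]);
translate([40, 0, 640]) cube([260, 40, 40]);
translate([40, 0, 960]) cube([260, 40, 40]);
translate([300, 0, 0]) cube([40, 40, 1340]);
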